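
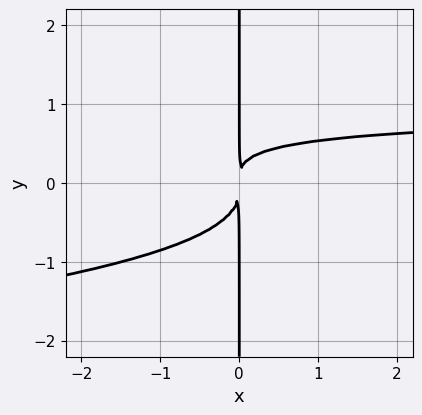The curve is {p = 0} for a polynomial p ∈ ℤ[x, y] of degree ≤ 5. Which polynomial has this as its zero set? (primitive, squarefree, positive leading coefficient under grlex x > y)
3*x*y^3 + x^2*y - x^2

1. deg p = 4. The shape is more complex than any degree-3 curve.
2. Reading off the gridlines: the visible y-axis segment lies entirely on the curve.
3. Fitting integer coefficients to these (and the overall shape) gives p.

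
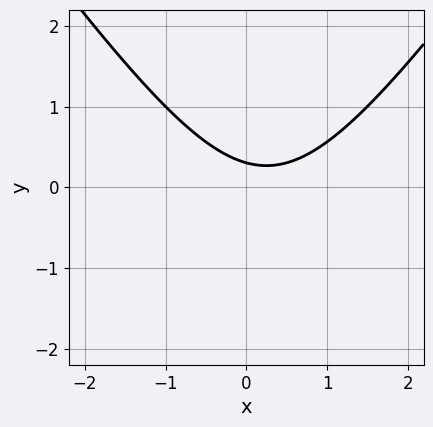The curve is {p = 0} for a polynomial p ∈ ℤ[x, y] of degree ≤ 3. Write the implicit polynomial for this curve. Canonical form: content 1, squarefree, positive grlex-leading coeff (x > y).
1. The degree is 2 — a generic line meets the curve in up to 2 points.
2. From the visible intercepts: it misses every integer gridline on the x-axis.
3. Solving for integer coefficients yields p as stated.

2*x^2 - y^2 - x - 3*y + 1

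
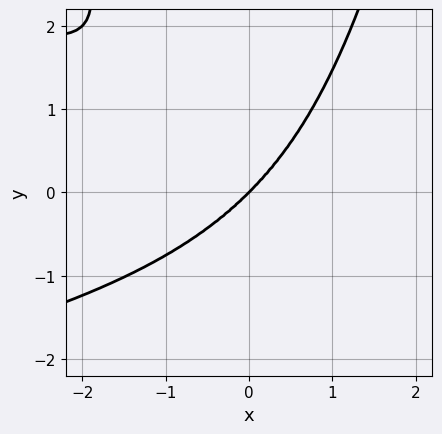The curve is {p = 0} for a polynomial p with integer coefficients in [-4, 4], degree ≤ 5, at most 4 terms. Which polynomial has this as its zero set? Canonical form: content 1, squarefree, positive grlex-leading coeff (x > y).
1. The degree is 4 — a generic line meets the curve in up to 4 points.
2. Reading off the gridlines: it crosses the x-axis at the gridline x = 0; it meets the y-axis at y = 0 (among the integer gridlines).
3. Fitting integer coefficients to these (and the overall shape) gives p.

x^2*y^2 + x^3 - y^3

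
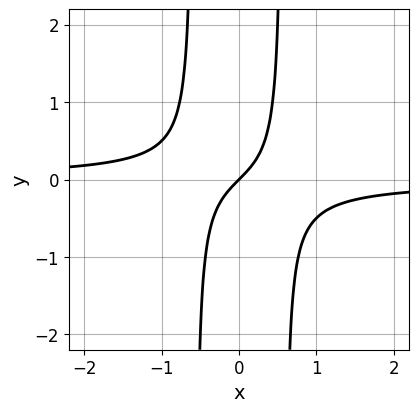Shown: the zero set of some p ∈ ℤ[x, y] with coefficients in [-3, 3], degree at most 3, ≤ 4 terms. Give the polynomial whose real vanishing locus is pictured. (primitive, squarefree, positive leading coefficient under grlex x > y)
The degree is 3 — a generic line meets the curve in up to 3 points.
From the visible intercepts: one y-axis crossing is at y = 0; it crosses the x-axis at the gridline x = 0.
Solving for integer coefficients yields p as stated.

3*x^2*y + x - y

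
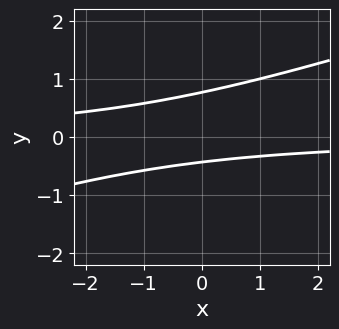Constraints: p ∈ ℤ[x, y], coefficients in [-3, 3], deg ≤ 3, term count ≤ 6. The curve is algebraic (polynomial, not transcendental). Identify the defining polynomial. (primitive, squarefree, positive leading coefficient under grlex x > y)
x*y - 3*y^2 + y + 1

Degree: the shape is more complex than any degree-1 curve, so deg p = 2.
Against the integer gridlines: no x-intercept at any integer in the box.
Putting this together gives p.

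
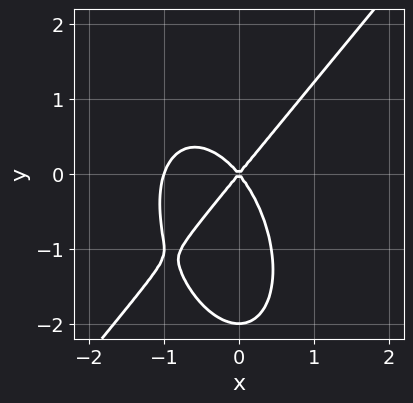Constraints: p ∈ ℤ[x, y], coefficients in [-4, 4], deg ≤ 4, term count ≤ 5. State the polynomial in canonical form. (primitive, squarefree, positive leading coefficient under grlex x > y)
First, deg p = 3. A generic line meets the curve in up to 3 points.
Next, against the integer gridlines: the x-axis gridline crossings are at x ∈ {-1, 0}; the y-axis gridline crossings are at y ∈ {-2, 0}.
Finally, matching integer coefficients to the picture gives p.

3*x^3 - x^2*y - y^3 + 3*x^2 - 2*y^2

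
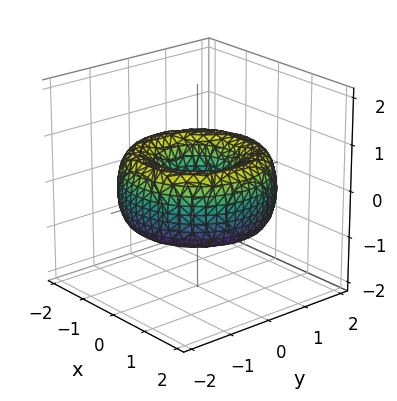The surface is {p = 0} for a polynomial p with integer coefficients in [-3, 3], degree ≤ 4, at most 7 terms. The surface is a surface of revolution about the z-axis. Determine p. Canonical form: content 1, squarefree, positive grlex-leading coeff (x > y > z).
x^4 + 2*x^2*y^2 + y^4 - 3*x^2 - 3*y^2 + 2*z^2 + 1

First, deg p = 4. No degree-3 surface has this shape.
Next, by symmetry, every cross-section ⟂ z is a circle, so x, y appear only via x² + y².
Then, from the visible intercepts: a circular section at z = 0 has radius between 0 and 1; it misses every integer gridline on the z-axis.
Finally, solving for integer coefficients yields p as stated.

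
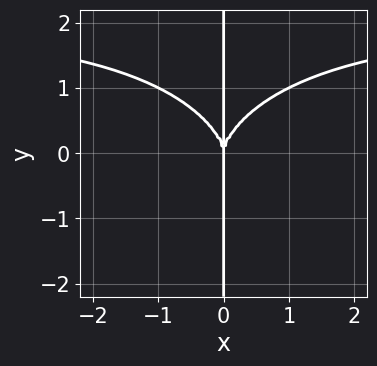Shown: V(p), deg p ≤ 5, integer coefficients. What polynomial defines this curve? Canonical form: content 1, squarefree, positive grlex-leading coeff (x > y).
(a) The degree is 4 — the shape is more complex than any degree-3 curve.
(b) From the visible intercepts: it meets the x-axis at x = 0 (among the integer gridlines); the visible y-axis segment lies entirely on the curve.
(c) Matching integer coefficients to the picture gives p.

x^3*y + x*y^3 - 2*x^3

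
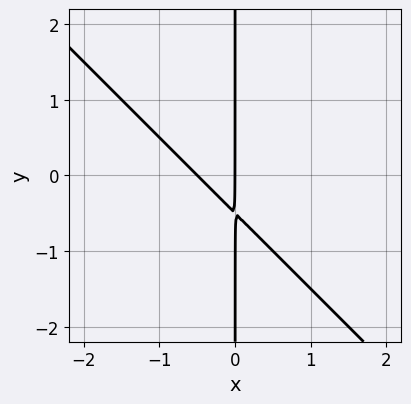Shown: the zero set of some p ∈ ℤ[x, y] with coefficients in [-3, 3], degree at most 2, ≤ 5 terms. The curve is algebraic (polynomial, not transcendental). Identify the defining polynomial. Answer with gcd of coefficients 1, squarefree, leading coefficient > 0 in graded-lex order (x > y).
2*x^2 + 2*x*y + x

deg p = 2.
From the visible intercepts: the visible y-axis segment lies entirely on the curve; one x-axis crossing is at x = 0.
Matching integer coefficients to the picture gives p.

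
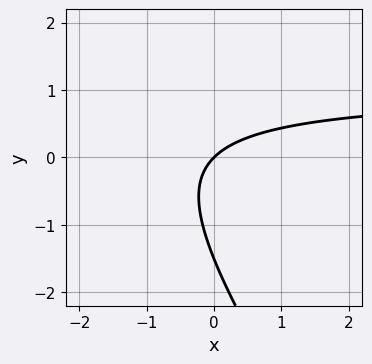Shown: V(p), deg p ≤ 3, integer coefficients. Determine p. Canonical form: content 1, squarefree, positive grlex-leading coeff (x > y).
3*x*y + 2*y^2 - 3*x + 3*y

First, deg p = 2. A generic line meets the curve in up to 2 points.
Next, from the visible intercepts: it meets the y-axis at y = 0 (among the integer gridlines); it crosses the x-axis at the gridline x = 0.
Finally, solving for integer coefficients yields p as stated.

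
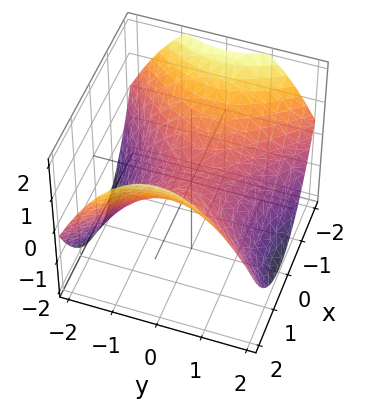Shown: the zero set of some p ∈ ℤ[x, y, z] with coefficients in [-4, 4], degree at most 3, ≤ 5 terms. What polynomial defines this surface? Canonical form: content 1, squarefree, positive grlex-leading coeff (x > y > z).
First, the degree is 2 — a saddle surface; a quadric.
Then, symmetries: it's symmetric under x → −x, forcing even powers of x; mirror symmetry y ↦ −y ⇒ only even powers of y.
Then, from the visible intercepts: it crosses the x-axis at the gridline x = 0; it meets the y-axis at y = 0 (among the integer gridlines); it meets the z-axis at z = 0 (among the integer gridlines).
Finally, together with the visible shape, these determine p as stated.

x^2 - y^2 - 2*z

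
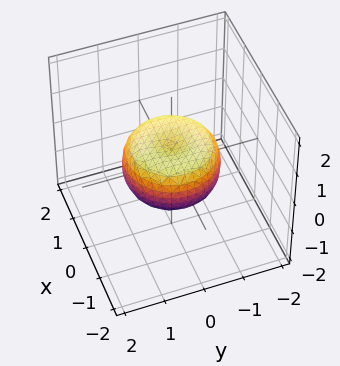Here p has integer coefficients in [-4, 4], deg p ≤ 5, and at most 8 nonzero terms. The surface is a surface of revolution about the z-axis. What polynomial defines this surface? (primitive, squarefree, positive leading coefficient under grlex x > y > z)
1. deg p = 4.
2. Symmetries: rotational symmetry about the z-axis ⇒ p depends on x, y only through x² + y².
3. Against the integer gridlines: a circular section at z = 0 has radius between 1 and 2.
4. Together with the visible shape, these determine p as stated.

2*x^4 + 4*x^2*y^2 + 2*y^4 - 2*x^2 - 2*y^2 + 3*z^2 - 1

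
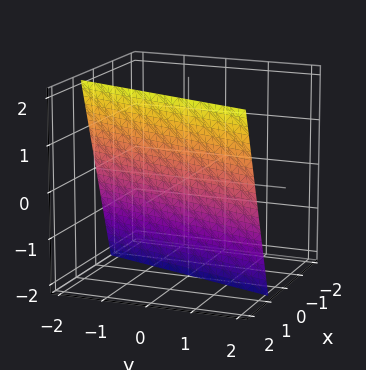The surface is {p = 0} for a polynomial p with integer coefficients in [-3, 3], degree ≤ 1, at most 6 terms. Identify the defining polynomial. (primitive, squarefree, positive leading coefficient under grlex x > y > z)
3*x - y - z - 2

deg p = 1. Every cross-section is a straight line — this is a plane.
Against the integer gridlines: it meets the y-axis at y = -2 (among the integer gridlines); it meets the z-axis at z = -2 (among the integer gridlines).
Together with the visible shape, these determine p as stated.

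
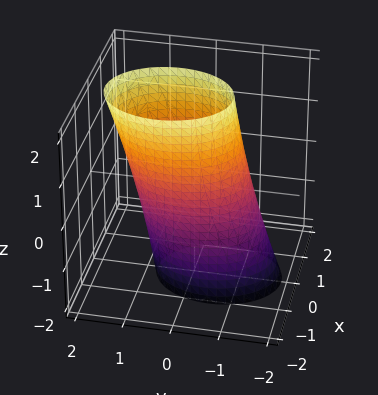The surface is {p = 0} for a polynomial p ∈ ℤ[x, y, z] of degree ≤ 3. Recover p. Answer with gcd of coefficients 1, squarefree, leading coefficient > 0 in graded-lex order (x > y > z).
(a) Degree: a generic line meets the surface in up to 2 points, so deg p = 2.
(b) Reading off the gridlines: the x-axis gridline crossings are at x ∈ {-1, 1}; the surface avoids every integer z-axis point in the box.
(c) The integer polynomial consistent with all of this is the stated p.

3*x^2 + 2*y^2 - y*z - 3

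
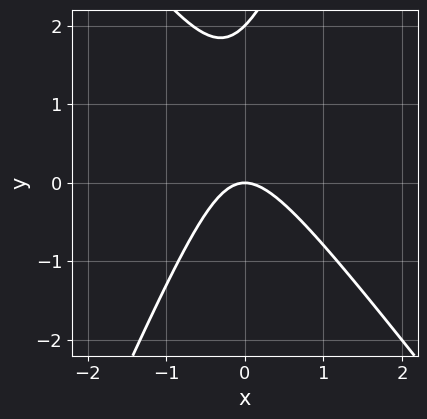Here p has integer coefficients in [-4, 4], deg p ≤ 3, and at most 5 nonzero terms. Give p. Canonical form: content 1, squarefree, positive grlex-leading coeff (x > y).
1. Degree: no degree-1 curve has this shape, so deg p = 2.
2. Against the integer gridlines: among the integer gridlines, it crosses the y-axis at y ∈ {0, 2}; one x-axis crossing is at x = 0.
3. Solving for integer coefficients yields p as stated.

3*x^2 + x*y - y^2 + 2*y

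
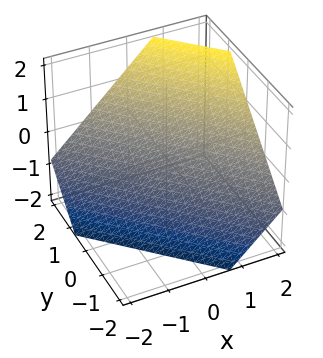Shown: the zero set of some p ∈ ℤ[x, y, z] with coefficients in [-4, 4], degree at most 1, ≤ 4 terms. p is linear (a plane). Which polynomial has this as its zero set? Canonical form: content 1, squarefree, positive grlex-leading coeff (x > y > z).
3*x + 3*y - 3*z - 2

(a) Degree: every cross-section is a straight line — this is a plane, so deg p = 1.
(b) Solving for integer coefficients yields p as stated.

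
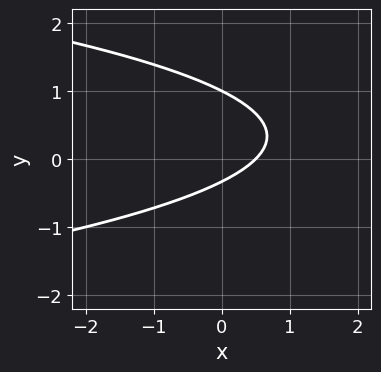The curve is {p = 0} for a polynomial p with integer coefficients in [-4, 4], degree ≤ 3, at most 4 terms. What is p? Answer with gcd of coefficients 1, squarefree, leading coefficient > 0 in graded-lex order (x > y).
Degree: a generic line meets the curve in up to 2 points, so deg p = 2.
Checking where it meets the axes: it crosses the y-axis at the gridline y = 1.
Putting this together gives p.

3*y^2 + 2*x - 2*y - 1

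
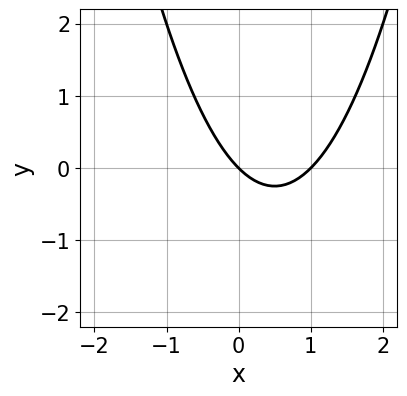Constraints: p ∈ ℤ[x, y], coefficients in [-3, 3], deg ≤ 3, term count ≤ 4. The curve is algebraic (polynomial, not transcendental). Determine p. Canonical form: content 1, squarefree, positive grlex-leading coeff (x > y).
x^2 - x - y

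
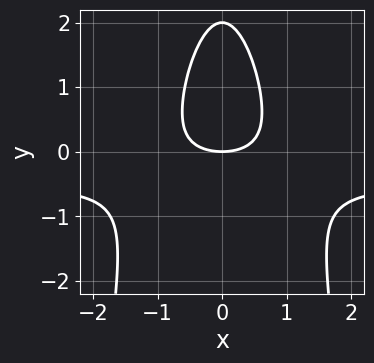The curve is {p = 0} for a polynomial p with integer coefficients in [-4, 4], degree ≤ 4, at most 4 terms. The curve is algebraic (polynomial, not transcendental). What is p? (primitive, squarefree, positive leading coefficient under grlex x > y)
2*x^2*y + x^2 + y^2 - 2*y

1. Degree: a generic line meets the curve in up to 3 points, so deg p = 3.
2. Symmetries: the x ↦ −x reflection is a symmetry, so x appears only in even powers.
3. From the axis intercepts and sections: one x-axis crossing is at x = 0; among the integer gridlines, it crosses the y-axis at y ∈ {0, 2}.
4. Together with the visible shape, these determine p as stated.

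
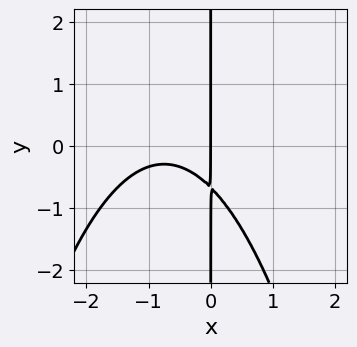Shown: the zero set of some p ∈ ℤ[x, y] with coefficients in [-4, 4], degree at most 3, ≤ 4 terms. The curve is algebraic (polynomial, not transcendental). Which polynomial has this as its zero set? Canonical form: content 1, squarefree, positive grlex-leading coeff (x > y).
1. deg p = 3.
2. Observable constraints: it meets the x-axis at x = 0 (among the integer gridlines); the visible y-axis segment lies entirely on the curve.
3. Fitting integer coefficients to these (and the overall shape) gives p.

2*x^3 + 3*x^2 + 3*x*y + 2*x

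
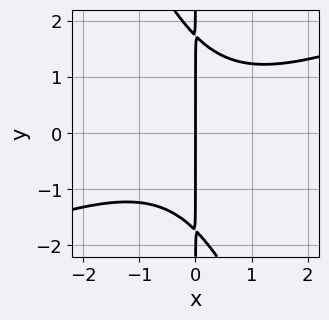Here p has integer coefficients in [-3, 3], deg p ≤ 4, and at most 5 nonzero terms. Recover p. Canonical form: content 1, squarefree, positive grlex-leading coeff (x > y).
1. Degree: a generic line meets the curve in up to 3 points, so deg p = 3.
2. From the axis intercepts and sections: the visible y-axis segment lies entirely on the curve; it meets the x-axis at x = 0 (among the integer gridlines).
3. Matching integer coefficients to the picture gives p.

x^3 - 2*x^2*y - x*y^2 + 3*x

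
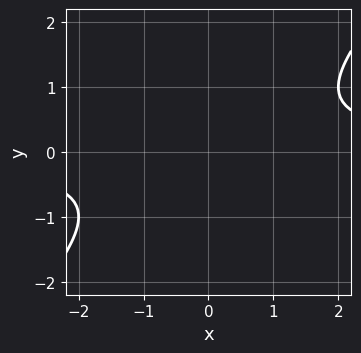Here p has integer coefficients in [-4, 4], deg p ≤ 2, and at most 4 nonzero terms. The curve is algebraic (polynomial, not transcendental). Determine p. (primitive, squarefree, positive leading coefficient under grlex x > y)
Degree: the shape is more complex than any degree-1 curve, so deg p = 2.
Reading off the gridlines: it misses every integer gridline on the y-axis; it misses every integer gridline on the x-axis.
These observations pin down the coefficients.

x*y - y^2 - 1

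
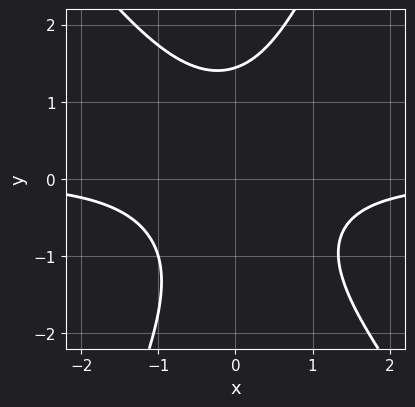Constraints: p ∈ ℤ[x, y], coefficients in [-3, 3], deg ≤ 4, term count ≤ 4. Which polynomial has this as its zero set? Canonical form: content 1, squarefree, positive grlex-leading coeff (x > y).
1. The degree is 3 — a generic line meets the curve in up to 3 points.
2. From the visible intercepts: no x-intercept at any integer in the box.
3. Matching integer coefficients to the picture gives p.

3*x^2*y + x*y^2 - y^3 + 3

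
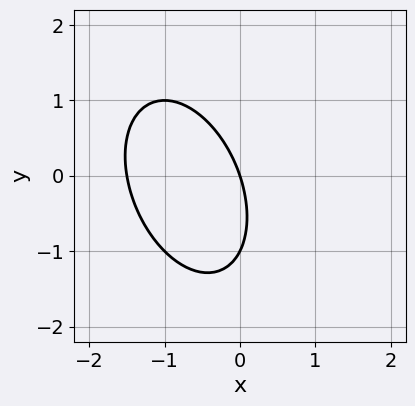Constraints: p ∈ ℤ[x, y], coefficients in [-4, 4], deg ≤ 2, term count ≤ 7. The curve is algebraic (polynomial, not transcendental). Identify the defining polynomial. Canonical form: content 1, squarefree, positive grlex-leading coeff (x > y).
2*x^2 + x*y + y^2 + 3*x + y

1. Degree: no degree-1 curve has this shape, so deg p = 2.
2. From the visible intercepts: it crosses the x-axis at the gridline x = 0; among the integer gridlines, it crosses the y-axis at y ∈ {-1, 0}.
3. Assembling these constraints gives the stated polynomial.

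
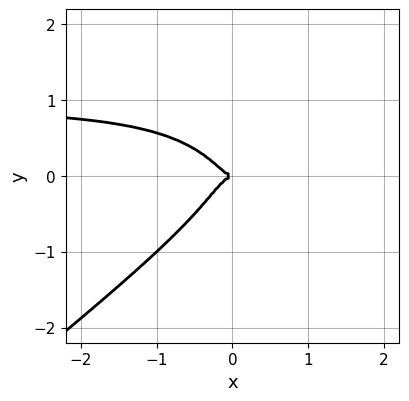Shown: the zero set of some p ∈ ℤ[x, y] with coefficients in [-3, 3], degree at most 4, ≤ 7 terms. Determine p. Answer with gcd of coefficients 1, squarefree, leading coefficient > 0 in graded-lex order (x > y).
1. Degree: the shape is more complex than any degree-3 curve, so deg p = 4.
2. From the visible intercepts: it crosses the y-axis at the gridline y = 0; one x-axis crossing is at x = 0.
3. Matching integer coefficients to the picture gives p.

3*x^3*y - 2*x^2*y^2 - 3*y^4 - 3*x^3 - y^2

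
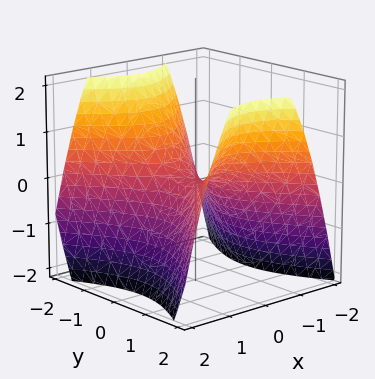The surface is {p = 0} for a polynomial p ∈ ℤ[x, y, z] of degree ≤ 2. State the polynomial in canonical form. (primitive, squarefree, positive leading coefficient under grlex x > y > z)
3*x^2 - 2*y^2 + 3*z

(a) Degree: a hyperbolic paraboloid; a quadric, so deg p = 2.
(b) Symmetries: mirror symmetry y ↦ −y ⇒ only even powers of y; mirror symmetry x ↦ −x ⇒ only even powers of x.
(c) Checking where it meets the axes: one y-axis crossing is at y = 0; it crosses the z-axis at the gridline z = 0; it crosses the x-axis at the gridline x = 0.
(d) Together with the visible shape, these determine p as stated.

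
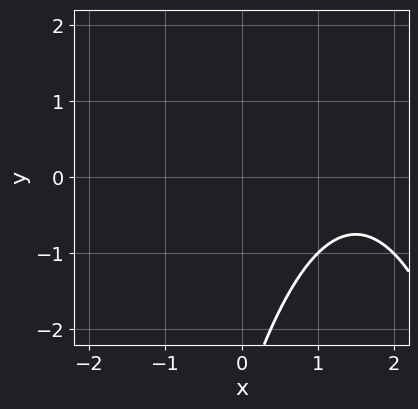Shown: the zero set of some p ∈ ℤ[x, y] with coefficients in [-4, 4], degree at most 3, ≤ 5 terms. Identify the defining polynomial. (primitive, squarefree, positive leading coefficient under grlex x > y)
x^2 - 3*x + y + 3

First, deg p = 2. No degree-1 curve has this shape.
Then, reading off the gridlines: the curve avoids every integer x-axis point in the box; the curve avoids every integer y-axis point in the box.
Finally, solving for integer coefficients yields p as stated.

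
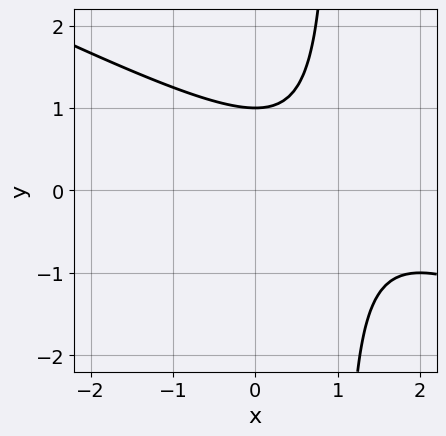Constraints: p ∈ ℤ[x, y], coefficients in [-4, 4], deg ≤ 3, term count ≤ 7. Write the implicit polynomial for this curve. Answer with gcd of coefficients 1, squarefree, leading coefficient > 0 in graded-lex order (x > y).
First, the degree is 2 — no degree-1 curve has this shape.
Next, checking where it meets the axes: it meets the y-axis at y = 1 (among the integer gridlines); the curve avoids every integer x-axis point in the box.
Finally, together with the visible shape, these determine p as stated.

x^2 + 2*x*y - 2*x - 2*y + 2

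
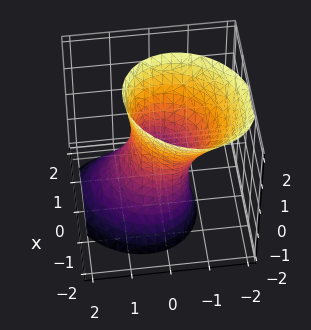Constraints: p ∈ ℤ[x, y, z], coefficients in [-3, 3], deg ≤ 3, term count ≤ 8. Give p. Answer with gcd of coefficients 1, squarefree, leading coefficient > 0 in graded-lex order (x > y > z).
3*x^2 - x*y + 3*y^2 + 2*y*z - z^2 - 2

(a) The degree is 2 — the shape is more complex than any degree-1 surface.
(b) Observable constraints: it misses every integer gridline on the z-axis.
(c) The integer polynomial consistent with all of this is the stated p.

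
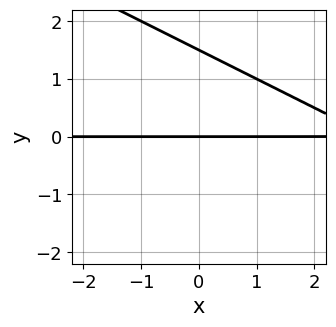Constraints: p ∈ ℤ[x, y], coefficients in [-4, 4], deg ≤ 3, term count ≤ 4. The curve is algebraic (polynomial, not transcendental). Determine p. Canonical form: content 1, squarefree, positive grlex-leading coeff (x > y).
x*y + 2*y^2 - 3*y

(a) The degree is 2 — the shape is more complex than any degree-1 curve.
(b) From the axis intercepts and sections: every point of the x-axis in the box is on the curve; one y-axis crossing is at y = 0.
(c) Together with the visible shape, these determine p as stated.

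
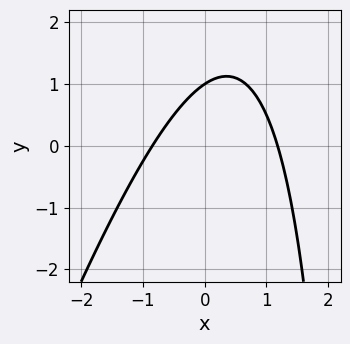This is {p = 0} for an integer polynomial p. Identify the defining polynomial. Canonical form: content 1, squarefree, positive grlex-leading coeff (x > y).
3*x^2 - x*y - x + 3*y - 3

First, deg p = 2.
Next, reading off the gridlines: it crosses the y-axis at the gridline y = 1.
Finally, fitting integer coefficients to these (and the overall shape) gives p.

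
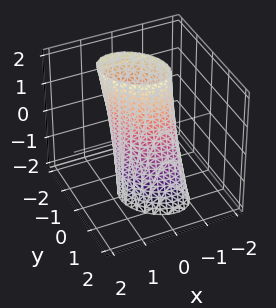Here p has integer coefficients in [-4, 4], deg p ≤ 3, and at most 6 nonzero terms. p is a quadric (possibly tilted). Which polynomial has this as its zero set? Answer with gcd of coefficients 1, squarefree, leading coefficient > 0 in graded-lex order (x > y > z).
3*x^2 + 2*x*y + 3*y^2 + y*z - 2

(a) deg p = 2. No degree-1 surface has this shape.
(b) Observable constraints: the surface avoids every integer z-axis point in the box.
(c) Assembling these constraints gives the stated polynomial.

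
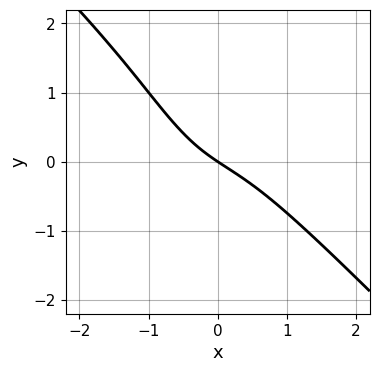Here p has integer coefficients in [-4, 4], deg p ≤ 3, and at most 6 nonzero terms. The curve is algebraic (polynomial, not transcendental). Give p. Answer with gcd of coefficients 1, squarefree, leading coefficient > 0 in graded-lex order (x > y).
3*x^3 + 3*x^2*y - y^2 + 2*x + 3*y

1. The degree is 3 — no degree-2 curve has this shape.
2. From the visible intercepts: one y-axis crossing is at y = 0; it crosses the x-axis at the gridline x = 0.
3. Assembling these constraints gives the stated polynomial.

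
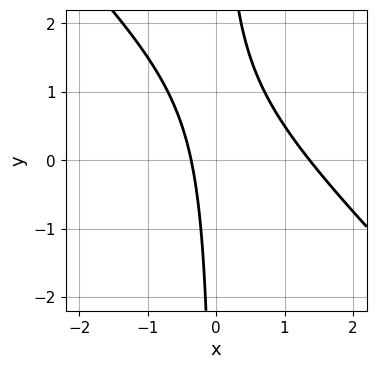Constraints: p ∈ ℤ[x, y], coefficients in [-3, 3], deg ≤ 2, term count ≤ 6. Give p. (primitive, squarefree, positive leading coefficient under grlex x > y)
(a) deg p = 2. A generic line meets the curve in up to 2 points.
(b) From the axis intercepts and sections: it misses every integer gridline on the y-axis.
(c) These observations pin down the coefficients.

2*x^2 + 2*x*y - 2*x - 1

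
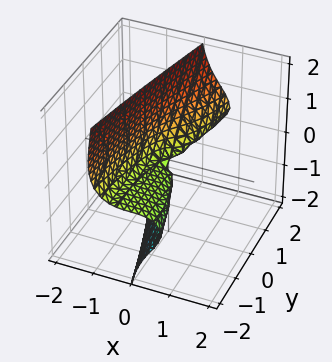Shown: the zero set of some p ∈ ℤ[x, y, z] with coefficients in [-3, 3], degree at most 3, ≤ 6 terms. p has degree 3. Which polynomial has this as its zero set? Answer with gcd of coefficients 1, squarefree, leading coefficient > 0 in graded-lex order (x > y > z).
First, degree: no degree-2 surface has this shape, so deg p = 3.
Then, from the axis intercepts and sections: it crosses the z-axis at the gridline z = 0; it crosses the x-axis at the gridline x = 0.
Finally, assembling these constraints gives the stated polynomial.

x^3 + 2*x*z^2 - y*z + z^2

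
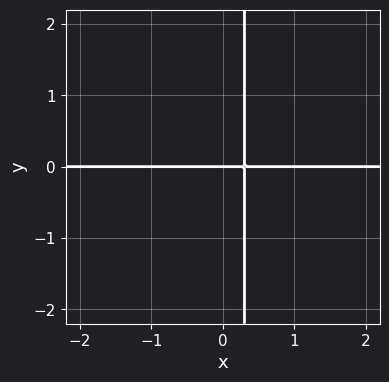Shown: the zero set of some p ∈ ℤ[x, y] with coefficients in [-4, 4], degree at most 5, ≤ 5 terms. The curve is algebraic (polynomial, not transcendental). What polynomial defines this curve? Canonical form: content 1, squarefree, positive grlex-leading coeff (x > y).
3*x^3*y + 3*x*y - y

1. deg p = 4.
2. From the axis intercepts and sections: the visible x-axis segment lies entirely on the curve; it meets the y-axis at y = 0 (among the integer gridlines).
3. The integer polynomial consistent with all of this is the stated p.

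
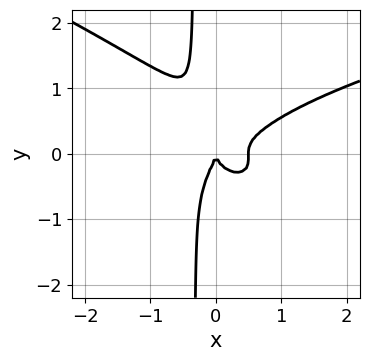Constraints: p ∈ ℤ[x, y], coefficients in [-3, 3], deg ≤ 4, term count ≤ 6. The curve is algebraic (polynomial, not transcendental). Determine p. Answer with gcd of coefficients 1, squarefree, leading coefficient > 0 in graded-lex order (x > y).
Degree: the shape is more complex than any degree-3 curve, so deg p = 4.
Checking where it meets the axes: it meets the y-axis at y = 0 (among the integer gridlines); one x-axis crossing is at x = 0.
Assembling these constraints gives the stated polynomial.

x^2*y^2 + 3*x*y^3 - 2*x^3 + y^3 + x^2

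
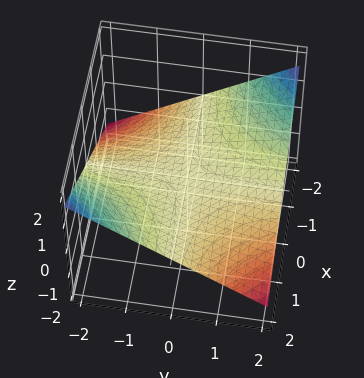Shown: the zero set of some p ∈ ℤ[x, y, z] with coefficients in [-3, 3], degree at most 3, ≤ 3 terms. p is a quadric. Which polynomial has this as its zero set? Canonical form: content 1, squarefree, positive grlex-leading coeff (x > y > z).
First, deg p = 2. A hyperbolic paraboloid; a quadric.
Then, from the axis intercepts and sections: one z-axis crossing is at z = 0; every point of the x-axis in the box is on the surface; the visible y-axis segment lies entirely on the surface.
Finally, solving for integer coefficients yields p as stated.

x*y + 3*z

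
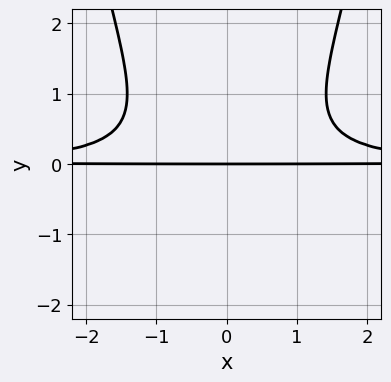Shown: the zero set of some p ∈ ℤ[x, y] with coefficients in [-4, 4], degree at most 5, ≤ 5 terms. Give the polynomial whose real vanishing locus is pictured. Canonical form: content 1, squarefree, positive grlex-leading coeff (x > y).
x^2*y^2 - y^3 - y

Degree: a generic line meets the curve in up to 4 points, so deg p = 4.
Symmetries: it's symmetric under x → −x, forcing even powers of x.
Reading off the gridlines: it meets the y-axis at y = 0 (among the integer gridlines); the visible x-axis segment lies entirely on the curve.
These observations pin down the coefficients.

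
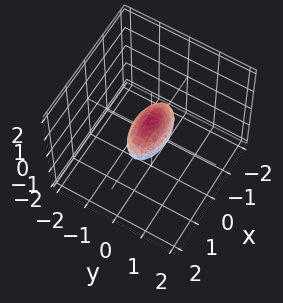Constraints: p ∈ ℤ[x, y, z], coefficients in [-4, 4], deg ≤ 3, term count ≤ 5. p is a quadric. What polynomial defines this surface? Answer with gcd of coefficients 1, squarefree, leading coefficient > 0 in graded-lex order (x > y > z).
(a) The degree is 2 — bounded and convex; a quadric.
(b) Symmetries: the x ↦ −x reflection is a symmetry, so x appears only in even powers; the y ↦ −y reflection is a symmetry, so y appears only in even powers; the z ↦ −z reflection is a symmetry, so z appears only in even powers.
(c) Checking where it meets the axes: among the integer gridlines, it crosses the x-axis at x ∈ {-1, 1}.
(d) Putting this together gives p.

x^2 + 3*y^2 + 2*z^2 - 1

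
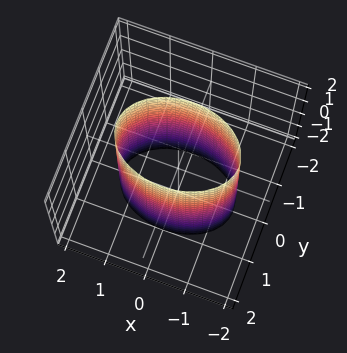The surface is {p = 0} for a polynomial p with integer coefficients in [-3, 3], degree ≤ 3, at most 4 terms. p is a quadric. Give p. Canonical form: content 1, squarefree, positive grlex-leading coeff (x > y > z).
x^2 + 2*y^2 - 2

First, deg p = 2. A cylinder; a quadric.
Then, symmetries: the z ↦ −z reflection is a symmetry, so z appears only in even powers; mirror symmetry y ↦ −y ⇒ only even powers of y; the x ↦ −x reflection is a symmetry, so x appears only in even powers.
Next, reading off the gridlines: among the integer gridlines, it crosses the y-axis at y ∈ {-1, 1}; it misses every integer gridline on the z-axis.
Finally, assembling these constraints gives the stated polynomial.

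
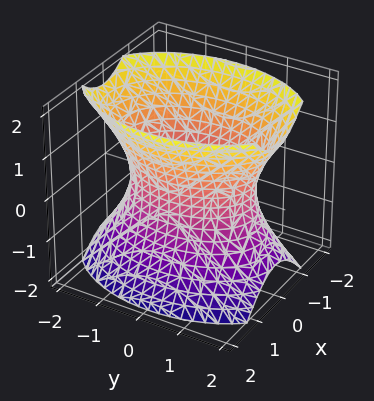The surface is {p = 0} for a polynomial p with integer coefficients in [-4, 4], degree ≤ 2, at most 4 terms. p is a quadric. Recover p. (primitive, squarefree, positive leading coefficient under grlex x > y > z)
1. deg p = 2.
2. Symmetries: mirror symmetry x ↦ −x ⇒ only even powers of x; the z ↦ −z reflection is a symmetry, so z appears only in even powers; mirror symmetry y ↦ −y ⇒ only even powers of y.
3. From the axis intercepts and sections: the x-axis gridline crossings are at x ∈ {-1, 1}; no z-intercept at any integer in the box.
4. Together with the visible shape, these determine p as stated.

2*x^2 + y^2 - z^2 - 2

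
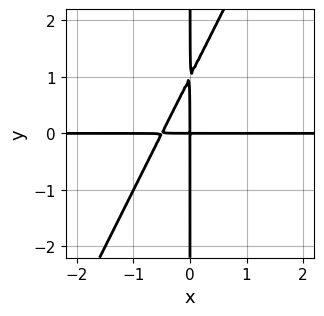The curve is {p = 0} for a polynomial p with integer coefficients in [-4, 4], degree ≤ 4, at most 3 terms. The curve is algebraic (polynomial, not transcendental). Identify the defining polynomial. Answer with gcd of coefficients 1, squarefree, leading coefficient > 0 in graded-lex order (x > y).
First, the degree is 3 — a generic line meets the curve in up to 3 points.
Next, against the integer gridlines: the visible x-axis segment lies entirely on the curve; every point of the y-axis in the box is on the curve.
Finally, the integer polynomial consistent with all of this is the stated p.

2*x^2*y - x*y^2 + x*y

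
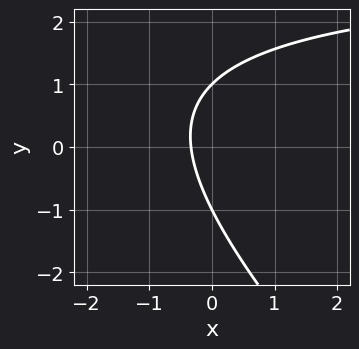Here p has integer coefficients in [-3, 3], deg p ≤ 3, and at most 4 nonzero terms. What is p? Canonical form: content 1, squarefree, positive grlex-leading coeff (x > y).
(a) Degree: the shape is more complex than any degree-1 curve, so deg p = 2.
(b) Against the integer gridlines: among the integer gridlines, it crosses the y-axis at y ∈ {-1, 1}.
(c) The integer polynomial consistent with all of this is the stated p.

x*y + y^2 - 3*x - 1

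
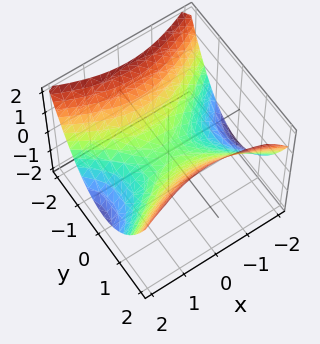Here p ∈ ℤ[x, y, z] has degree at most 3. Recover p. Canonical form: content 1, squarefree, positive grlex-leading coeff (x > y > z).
x^2 - 2*y^2 + 3*z

deg p = 2.
Symmetries: it's symmetric under y → −y, forcing even powers of y; it's symmetric under x → −x, forcing even powers of x.
Checking where it meets the axes: it crosses the x-axis at the gridline x = 0; one z-axis crossing is at z = 0; it crosses the y-axis at the gridline y = 0.
Together with the visible shape, these determine p as stated.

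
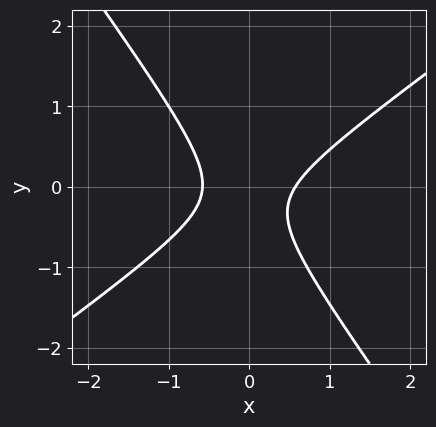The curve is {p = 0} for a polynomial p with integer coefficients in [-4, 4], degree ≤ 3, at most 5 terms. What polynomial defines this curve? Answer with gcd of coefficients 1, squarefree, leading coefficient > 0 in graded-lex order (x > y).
First, degree: no degree-1 curve has this shape, so deg p = 2.
Then, against the integer gridlines: no y-intercept at any integer in the box.
Finally, assembling these constraints gives the stated polynomial.

3*x^2 - 2*x*y - 3*y^2 - y - 1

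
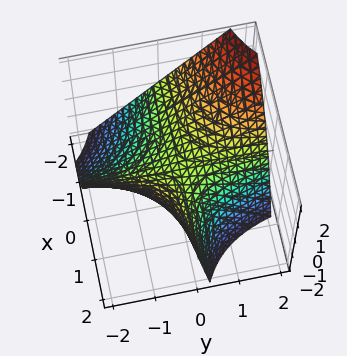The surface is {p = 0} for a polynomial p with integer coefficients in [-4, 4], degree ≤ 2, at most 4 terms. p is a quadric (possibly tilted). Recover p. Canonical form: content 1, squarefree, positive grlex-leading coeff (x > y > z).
3*x*y - x*z + 3*z

(a) Degree: the shape is more complex than any degree-1 surface, so deg p = 2.
(b) Observable constraints: it meets the z-axis at z = 0 (among the integer gridlines); every point of the y-axis in the box is on the surface; every point of the x-axis in the box is on the surface.
(c) Matching integer coefficients to the picture gives p.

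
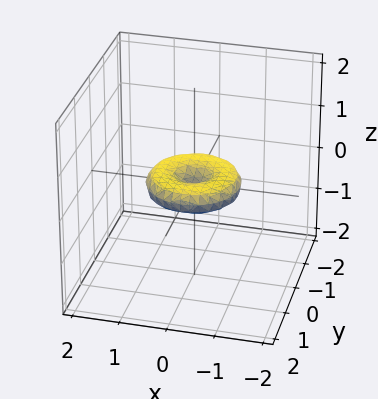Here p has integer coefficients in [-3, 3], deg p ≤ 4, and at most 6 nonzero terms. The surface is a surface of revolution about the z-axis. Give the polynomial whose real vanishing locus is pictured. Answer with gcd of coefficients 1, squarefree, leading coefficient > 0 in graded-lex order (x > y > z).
deg p = 4. A generic line meets the surface in up to 4 points.
Symmetry: the z-axis is an axis of rotation, so x and y enter only as x² + y².
From the axis intercepts and sections: among the integer gridlines, it crosses the y-axis at y ∈ {-1, 0, 1}; among the integer gridlines, it crosses the x-axis at x ∈ {-1, 0, 1}.
Assembling these constraints gives the stated polynomial.

x^4 + 2*x^2*y^2 + y^4 - x^2 - y^2 + 3*z^2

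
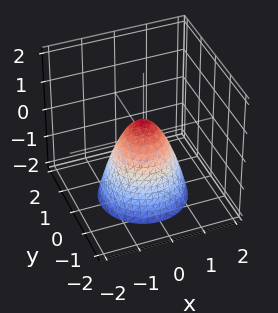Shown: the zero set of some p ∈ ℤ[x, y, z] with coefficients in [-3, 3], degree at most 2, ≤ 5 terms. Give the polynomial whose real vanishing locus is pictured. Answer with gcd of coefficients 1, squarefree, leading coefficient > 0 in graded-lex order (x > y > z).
deg p = 2. A generic line meets the surface in up to 2 points.
Symmetries: every cross-section ⟂ z is a circle, so x, y appear only via x² + y².
Checking where it meets the axes: a circular section at z = -2 has radius between 1 and 2.
Fitting integer coefficients to these (and the overall shape) gives p.

3*x^2 + 3*y^2 + 2*z - 1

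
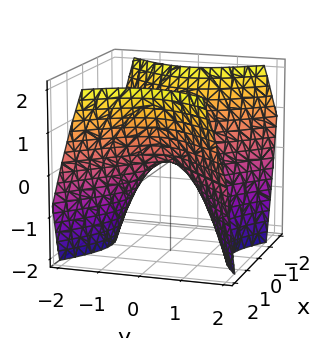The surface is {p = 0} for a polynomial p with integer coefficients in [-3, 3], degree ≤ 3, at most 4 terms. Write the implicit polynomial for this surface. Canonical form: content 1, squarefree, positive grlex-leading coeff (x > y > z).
1. deg p = 2. A hyperbolic paraboloid; a quadric.
2. Symmetries: mirror symmetry x ↦ −x ⇒ only even powers of x; it's symmetric under y → −y, forcing even powers of y.
3. Checking where it meets the axes: it crosses the y-axis at the gridline y = 0; it meets the z-axis at z = 0 (among the integer gridlines).
4. Together with the visible shape, these determine p as stated.

x^2 - y^2 - z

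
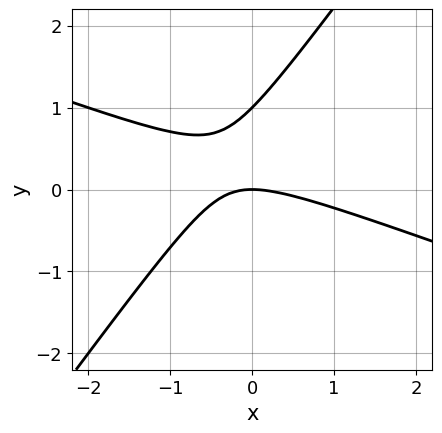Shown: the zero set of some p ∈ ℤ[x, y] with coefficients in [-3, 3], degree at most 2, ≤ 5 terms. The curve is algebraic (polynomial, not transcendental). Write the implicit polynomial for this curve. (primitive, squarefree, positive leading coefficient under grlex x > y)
x^2 + 2*x*y - 2*y^2 + 2*y

deg p = 2. The shape is more complex than any degree-1 curve.
From the visible intercepts: one x-axis crossing is at x = 0; the y-axis gridline crossings are at y ∈ {0, 1}.
Assembling these constraints gives the stated polynomial.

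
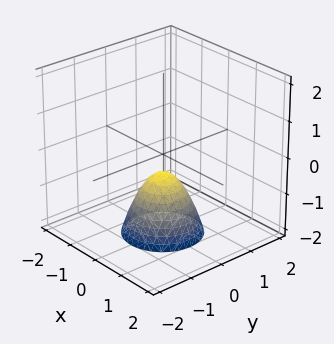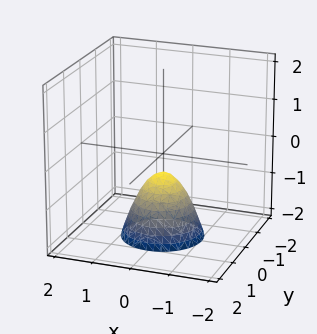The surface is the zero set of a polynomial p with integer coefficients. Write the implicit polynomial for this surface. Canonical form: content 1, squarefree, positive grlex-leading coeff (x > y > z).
3*x^2 + 3*y^2 + 2*z + 1

Degree: no degree-1 surface has this shape, so deg p = 2.
Symmetry: every cross-section ⟂ z is a circle, so x, y appear only via x² + y².
Against the integer gridlines: it misses every integer gridline on the y-axis; the surface avoids every integer x-axis point in the box; a circular section at z = -2 has radius exactly 1.
Matching integer coefficients to the picture gives p.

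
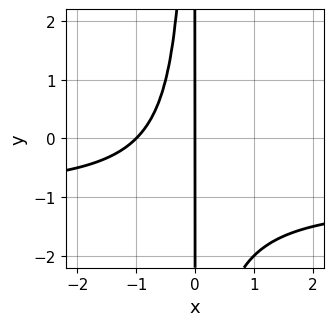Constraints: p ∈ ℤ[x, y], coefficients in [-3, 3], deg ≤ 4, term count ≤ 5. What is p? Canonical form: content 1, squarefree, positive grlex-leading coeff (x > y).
deg p = 3.
From the axis intercepts and sections: every point of the y-axis in the box is on the curve; among the integer gridlines, it crosses the x-axis at x ∈ {-1, 0}.
Putting this together gives p.

x^2*y + x^2 + x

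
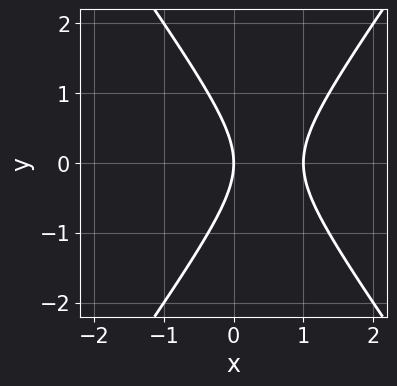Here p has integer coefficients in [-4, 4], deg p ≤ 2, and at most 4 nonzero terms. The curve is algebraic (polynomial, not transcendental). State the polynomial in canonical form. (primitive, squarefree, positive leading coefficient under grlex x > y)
2*x^2 - y^2 - 2*x

(a) deg p = 2. The shape is more complex than any degree-1 curve.
(b) Symmetries: mirror symmetry y ↦ −y ⇒ only even powers of y.
(c) From the axis intercepts and sections: one y-axis crossing is at y = 0; among the integer gridlines, it crosses the x-axis at x ∈ {0, 1}.
(d) Assembling these constraints gives the stated polynomial.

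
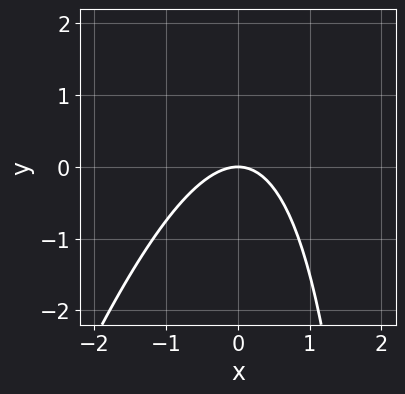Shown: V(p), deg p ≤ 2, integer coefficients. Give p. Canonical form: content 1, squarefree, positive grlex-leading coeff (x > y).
3*x^2 - x*y + 3*y

First, the degree is 2 — no degree-1 curve has this shape.
Next, from the visible intercepts: it meets the x-axis at x = 0 (among the integer gridlines); one y-axis crossing is at y = 0.
Finally, together with the visible shape, these determine p as stated.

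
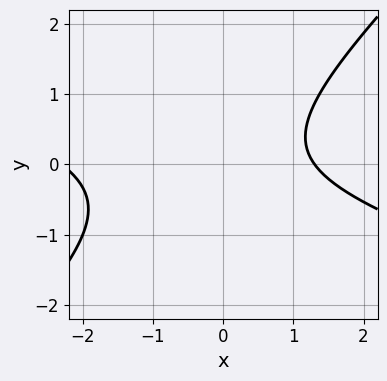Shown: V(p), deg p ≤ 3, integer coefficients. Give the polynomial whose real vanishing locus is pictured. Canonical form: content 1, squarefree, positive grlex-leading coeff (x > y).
First, degree: a generic line meets the curve in up to 2 points, so deg p = 2.
Next, from the visible intercepts: it misses every integer gridline on the y-axis.
Finally, these observations pin down the coefficients.

x^2 + 2*x*y - 3*y^2 + x - 3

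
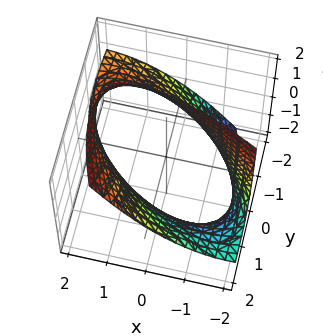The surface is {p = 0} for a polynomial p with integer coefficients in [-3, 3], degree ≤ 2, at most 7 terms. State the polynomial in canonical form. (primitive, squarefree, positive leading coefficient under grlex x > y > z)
Degree: a generic line meets the surface in up to 2 points, so deg p = 2.
Reading off the gridlines: it misses every integer gridline on the z-axis.
These observations pin down the coefficients.

x^2 + 2*x*y + y^2 - 2*y*z - 3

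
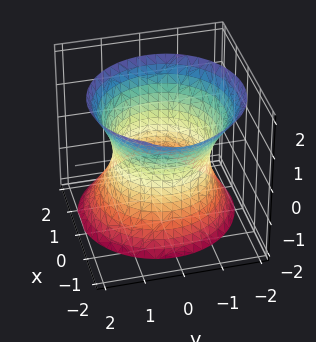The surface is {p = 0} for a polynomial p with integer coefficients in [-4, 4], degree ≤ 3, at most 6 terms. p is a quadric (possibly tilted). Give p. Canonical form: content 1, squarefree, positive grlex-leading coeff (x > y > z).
2*x^2 + x*z + 2*y^2 - z^2 - 3

Degree: a generic line meets the surface in up to 2 points, so deg p = 2.
From the visible intercepts: it misses every integer gridline on the z-axis.
Solving for integer coefficients yields p as stated.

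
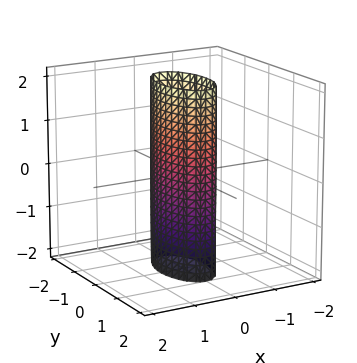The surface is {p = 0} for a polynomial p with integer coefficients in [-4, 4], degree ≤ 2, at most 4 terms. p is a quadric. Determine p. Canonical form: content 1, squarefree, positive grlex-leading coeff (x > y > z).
(a) deg p = 2. Constant cross-section along one axis; a quadric.
(b) Symmetries: it's symmetric under x → −x, forcing even powers of x; the y ↦ −y reflection is a symmetry, so y appears only in even powers; the z ↦ −z reflection is a symmetry, so z appears only in even powers.
(c) Reading off the gridlines: it misses every integer gridline on the z-axis; the y-axis gridline crossings are at y ∈ {-1, 1}.
(d) Fitting integer coefficients to these (and the overall shape) gives p.

3*x^2 + y^2 - 1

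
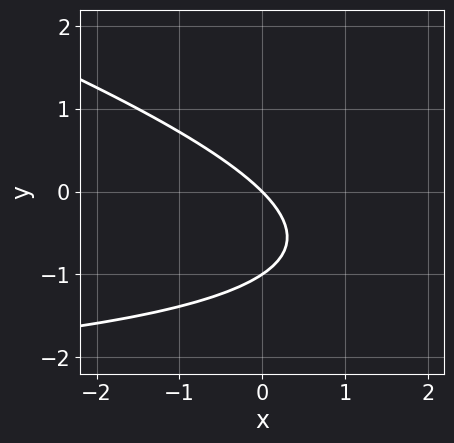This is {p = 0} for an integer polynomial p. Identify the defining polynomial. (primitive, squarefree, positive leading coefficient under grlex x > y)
x*y + 3*y^2 + 3*x + 3*y

1. Degree: the shape is more complex than any degree-1 curve, so deg p = 2.
2. Against the integer gridlines: the y-axis gridline crossings are at y ∈ {-1, 0}; it meets the x-axis at x = 0 (among the integer gridlines).
3. Matching integer coefficients to the picture gives p.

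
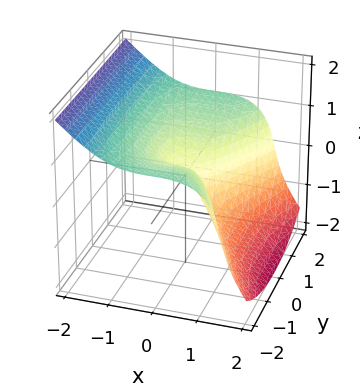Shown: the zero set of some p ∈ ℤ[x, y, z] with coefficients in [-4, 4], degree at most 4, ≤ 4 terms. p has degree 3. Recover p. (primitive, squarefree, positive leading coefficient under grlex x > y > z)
3*x^3 + y^2*z + 3*z^3 - 2*y^2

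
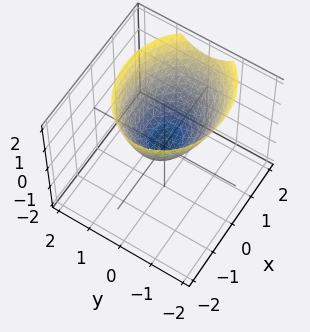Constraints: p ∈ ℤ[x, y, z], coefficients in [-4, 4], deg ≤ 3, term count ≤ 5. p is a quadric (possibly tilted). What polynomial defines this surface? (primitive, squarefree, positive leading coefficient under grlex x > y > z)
2*x^2 - x*z + 3*y^2 - 3*z

First, degree: a generic line meets the surface in up to 2 points, so deg p = 2.
Then, from the visible intercepts: it crosses the x-axis at the gridline x = 0; it crosses the z-axis at the gridline z = 0; it crosses the y-axis at the gridline y = 0.
Finally, fitting integer coefficients to these (and the overall shape) gives p.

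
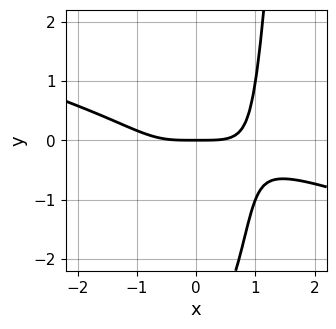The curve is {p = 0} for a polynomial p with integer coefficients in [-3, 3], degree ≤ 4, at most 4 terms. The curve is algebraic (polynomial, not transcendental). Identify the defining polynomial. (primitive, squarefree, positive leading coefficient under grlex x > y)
First, the degree is 4 — a generic line meets the curve in up to 4 points.
Then, from the axis intercepts and sections: it meets the y-axis at y = 0 (among the integer gridlines); it crosses the x-axis at the gridline x = 0.
Finally, these observations pin down the coefficients.

x^4 + 3*x^3*y - y^2 - 3*y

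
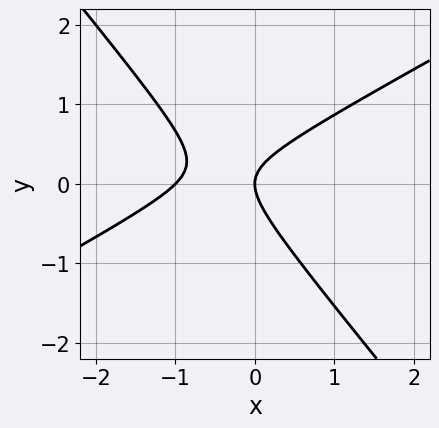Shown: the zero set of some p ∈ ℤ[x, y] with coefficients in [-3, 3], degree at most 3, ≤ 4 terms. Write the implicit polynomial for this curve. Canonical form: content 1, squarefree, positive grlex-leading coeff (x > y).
2*x^2 - 2*x*y - 3*y^2 + 2*x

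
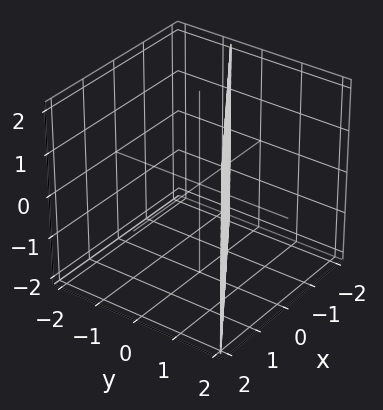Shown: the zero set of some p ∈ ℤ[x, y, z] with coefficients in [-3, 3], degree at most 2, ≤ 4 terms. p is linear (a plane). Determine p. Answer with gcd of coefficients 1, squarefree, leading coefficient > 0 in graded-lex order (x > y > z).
2*x - 3*y + 2

(a) deg p = 1. Every cross-section is a straight line — this is a plane.
(b) Reading off the gridlines: the surface avoids every integer z-axis point in the box; it meets the x-axis at x = -1 (among the integer gridlines).
(c) Assembling these constraints gives the stated polynomial.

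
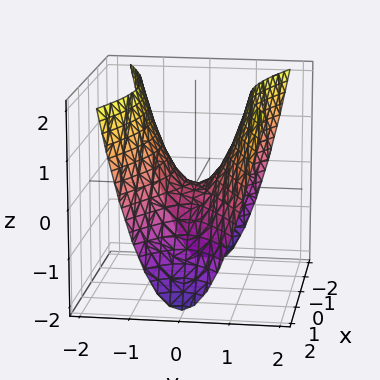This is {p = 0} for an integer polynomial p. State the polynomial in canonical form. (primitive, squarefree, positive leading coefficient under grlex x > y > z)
1. deg p = 2. A hyperbolic paraboloid; a quadric.
2. Symmetries: it's symmetric under x → −x, forcing even powers of x; it's symmetric under y → −y, forcing even powers of y.
3. From the visible intercepts: it meets the y-axis at y = 0 (among the integer gridlines); it crosses the x-axis at the gridline x = 0; it meets the z-axis at z = 0 (among the integer gridlines).
4. The integer polynomial consistent with all of this is the stated p.

x^2 - 3*y^2 + 2*z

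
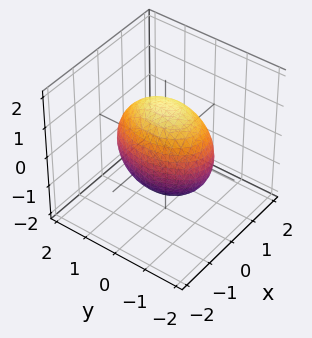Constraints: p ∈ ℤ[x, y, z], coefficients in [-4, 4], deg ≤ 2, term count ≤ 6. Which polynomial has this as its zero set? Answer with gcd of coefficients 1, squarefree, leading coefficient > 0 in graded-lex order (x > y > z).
2*x^2 + y^2 + z^2 - 2

Degree: a closed, bounded, convex surface; a quadric, so deg p = 2.
Symmetries: it's symmetric under z → −z, forcing even powers of z; it's symmetric under x → −x, forcing even powers of x; it's symmetric under y → −y, forcing even powers of y.
From the visible intercepts: among the integer gridlines, it crosses the x-axis at x ∈ {-1, 1}.
Putting this together gives p.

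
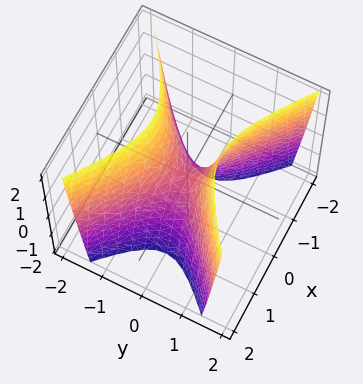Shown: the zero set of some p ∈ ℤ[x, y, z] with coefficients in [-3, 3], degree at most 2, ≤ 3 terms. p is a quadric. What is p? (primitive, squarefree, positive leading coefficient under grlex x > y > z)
2*x^2 - 3*y^2 + z

1. Degree: a hyperbolic paraboloid; a quadric, so deg p = 2.
2. Symmetries: the x ↦ −x reflection is a symmetry, so x appears only in even powers; it's symmetric under y → −y, forcing even powers of y.
3. Observable constraints: it crosses the z-axis at the gridline z = 0; it meets the y-axis at y = 0 (among the integer gridlines).
4. Solving for integer coefficients yields p as stated.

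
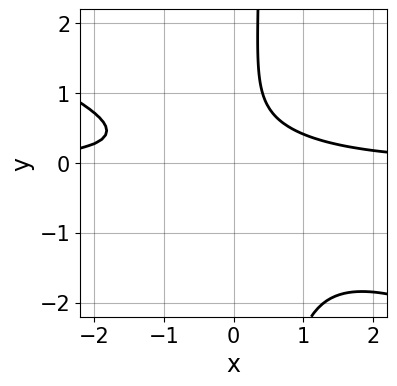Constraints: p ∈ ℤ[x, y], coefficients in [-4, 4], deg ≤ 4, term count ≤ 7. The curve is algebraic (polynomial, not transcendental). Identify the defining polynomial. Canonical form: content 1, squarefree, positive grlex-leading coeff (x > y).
x^2*y + 2*x*y^2 - y^2 + y - 1

First, deg p = 3.
Then, from the visible intercepts: the curve avoids every integer y-axis point in the box; the curve avoids every integer x-axis point in the box.
Finally, assembling these constraints gives the stated polynomial.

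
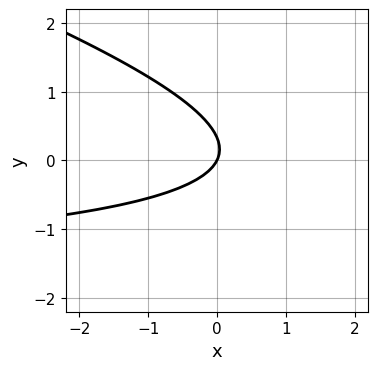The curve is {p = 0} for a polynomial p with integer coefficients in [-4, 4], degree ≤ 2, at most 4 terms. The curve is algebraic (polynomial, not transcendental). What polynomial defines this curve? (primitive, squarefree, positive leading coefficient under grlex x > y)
First, deg p = 2. A generic line meets the curve in up to 2 points.
Then, reading off the gridlines: it crosses the x-axis at the gridline x = 0; one y-axis crossing is at y = 0.
Finally, putting this together gives p.

x*y + 3*y^2 + 2*x - y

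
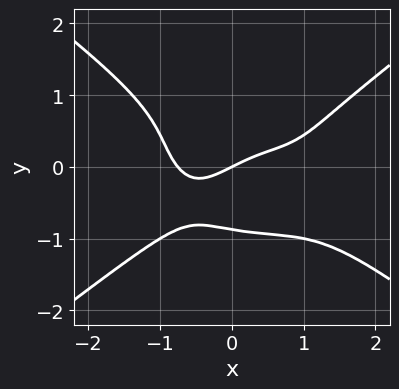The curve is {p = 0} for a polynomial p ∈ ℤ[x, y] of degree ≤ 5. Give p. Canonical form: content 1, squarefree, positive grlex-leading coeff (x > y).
Degree: a generic line meets the curve in up to 4 points, so deg p = 4.
Reading off the gridlines: one x-axis crossing is at x = 0; it meets the y-axis at y = 0 (among the integer gridlines).
Fitting integer coefficients to these (and the overall shape) gives p.

x^4 - 3*y^4 - x^3 + x - 2*y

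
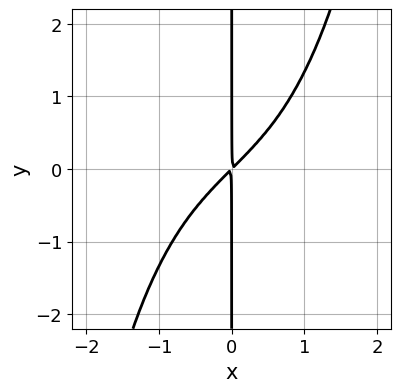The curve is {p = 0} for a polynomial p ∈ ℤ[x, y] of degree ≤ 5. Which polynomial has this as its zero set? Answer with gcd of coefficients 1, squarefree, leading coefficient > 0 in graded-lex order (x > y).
x^4 + 3*x^2 - 3*x*y

The degree is 4 — the shape is more complex than any degree-3 curve.
Reading off the gridlines: the visible y-axis segment lies entirely on the curve.
Fitting integer coefficients to these (and the overall shape) gives p.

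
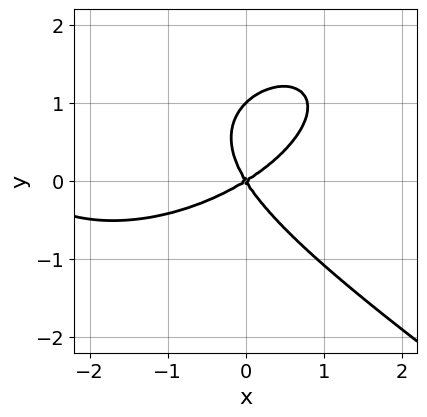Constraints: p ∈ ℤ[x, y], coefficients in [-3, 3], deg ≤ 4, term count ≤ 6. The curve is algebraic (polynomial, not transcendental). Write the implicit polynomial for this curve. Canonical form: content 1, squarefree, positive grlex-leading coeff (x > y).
1. Degree: a generic line meets the curve in up to 3 points, so deg p = 3.
2. Against the integer gridlines: the y-axis gridline crossings are at y ∈ {0, 1}; it crosses the x-axis at the gridline x = 0.
3. Matching integer coefficients to the picture gives p.

x^3 + 3*y^3 + 3*x^2 - 3*x*y - 3*y^2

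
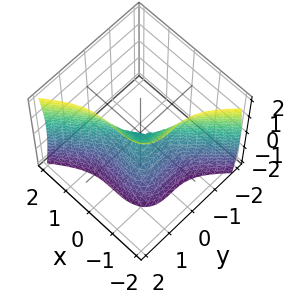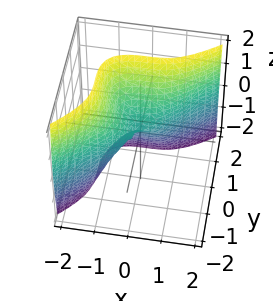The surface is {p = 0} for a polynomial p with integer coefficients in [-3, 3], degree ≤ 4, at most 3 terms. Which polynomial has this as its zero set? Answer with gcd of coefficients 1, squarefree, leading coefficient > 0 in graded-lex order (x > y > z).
2*x^3 - 3*y^3 + z^2

deg p = 3. The shape is more complex than any degree-2 surface.
Observable constraints: it meets the x-axis at x = 0 (among the integer gridlines); it meets the y-axis at y = 0 (among the integer gridlines); it crosses the z-axis at the gridline z = 0.
The integer polynomial consistent with all of this is the stated p.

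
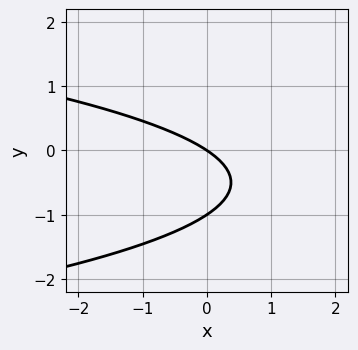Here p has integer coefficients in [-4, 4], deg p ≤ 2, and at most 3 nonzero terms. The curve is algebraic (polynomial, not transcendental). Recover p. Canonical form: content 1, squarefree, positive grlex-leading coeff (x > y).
deg p = 2. No degree-1 curve has this shape.
Observable constraints: among the integer gridlines, it crosses the y-axis at y ∈ {-1, 0}; it crosses the x-axis at the gridline x = 0.
Together with the visible shape, these determine p as stated.

3*y^2 + 2*x + 3*y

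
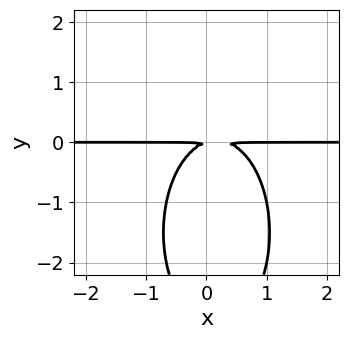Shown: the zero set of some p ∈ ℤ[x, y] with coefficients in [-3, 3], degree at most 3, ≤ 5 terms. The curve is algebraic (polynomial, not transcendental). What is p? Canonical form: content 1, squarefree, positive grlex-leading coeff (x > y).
Degree: no degree-2 curve has this shape, so deg p = 3.
Observable constraints: the visible x-axis segment lies entirely on the curve.
Matching integer coefficients to the picture gives p.

3*x^2*y + y^3 - x*y + 3*y^2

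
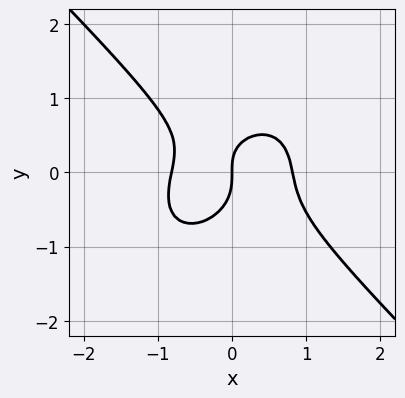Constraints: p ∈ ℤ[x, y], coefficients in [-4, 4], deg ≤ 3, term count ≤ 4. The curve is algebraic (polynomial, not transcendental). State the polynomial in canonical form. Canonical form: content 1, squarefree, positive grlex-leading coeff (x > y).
3*x^3 + 3*y^3 + x*y - 2*x

First, the degree is 3 — no degree-2 curve has this shape.
Then, observable constraints: it meets the x-axis at x = 0 (among the integer gridlines); one y-axis crossing is at y = 0.
Finally, together with the visible shape, these determine p as stated.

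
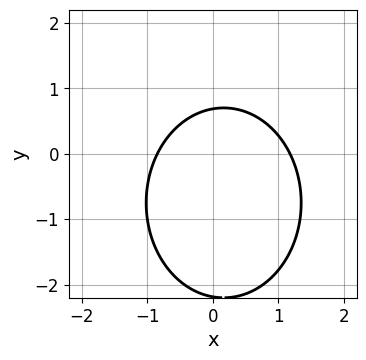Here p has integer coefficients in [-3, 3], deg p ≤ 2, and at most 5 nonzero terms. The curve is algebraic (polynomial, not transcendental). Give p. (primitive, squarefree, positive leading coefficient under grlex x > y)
3*x^2 + 2*y^2 - x + 3*y - 3

deg p = 2.
Putting this together gives p.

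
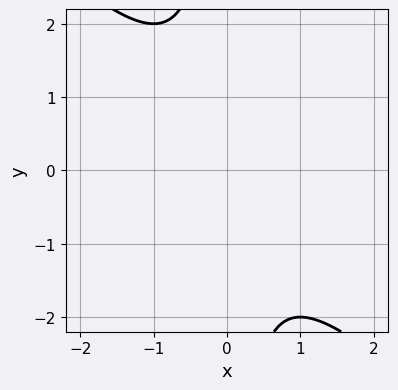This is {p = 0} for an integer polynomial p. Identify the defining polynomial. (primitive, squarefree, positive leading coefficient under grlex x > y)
x^2 + x*y + 1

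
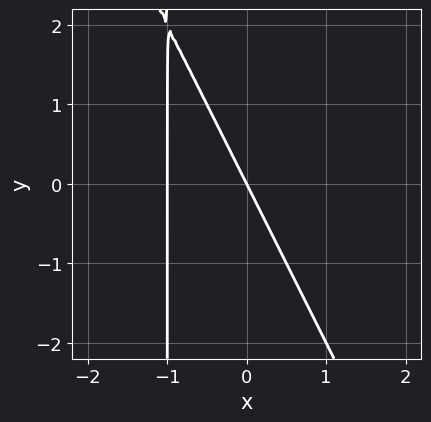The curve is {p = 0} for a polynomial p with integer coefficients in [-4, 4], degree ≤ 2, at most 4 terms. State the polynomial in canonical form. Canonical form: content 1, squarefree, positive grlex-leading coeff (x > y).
2*x^2 + x*y + 2*x + y

First, degree: the shape is more complex than any degree-1 curve, so deg p = 2.
Next, observable constraints: the x-axis gridline crossings are at x ∈ {-1, 0}; it meets the y-axis at y = 0 (among the integer gridlines).
Finally, solving for integer coefficients yields p as stated.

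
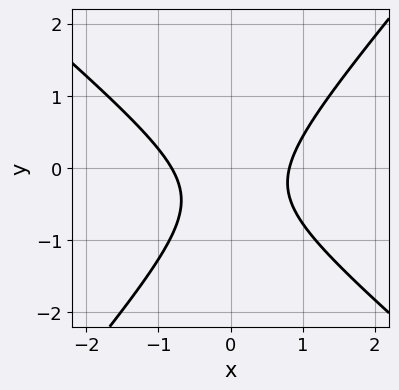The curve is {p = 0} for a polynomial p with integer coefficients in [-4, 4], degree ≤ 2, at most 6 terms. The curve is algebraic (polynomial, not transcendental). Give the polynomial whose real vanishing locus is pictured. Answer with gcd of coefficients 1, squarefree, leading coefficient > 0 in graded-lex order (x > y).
3*x^2 + x*y - 3*y^2 - 2*y - 2

Degree: the shape is more complex than any degree-1 curve, so deg p = 2.
Against the integer gridlines: no y-intercept at any integer in the box.
The integer polynomial consistent with all of this is the stated p.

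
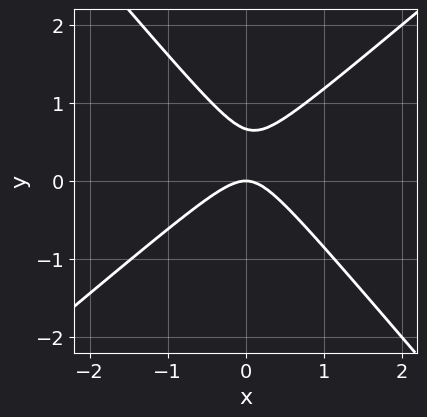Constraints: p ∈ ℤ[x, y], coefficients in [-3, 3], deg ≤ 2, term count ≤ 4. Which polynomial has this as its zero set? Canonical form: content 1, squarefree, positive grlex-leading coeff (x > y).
3*x^2 - x*y - 3*y^2 + 2*y

Degree: the shape is more complex than any degree-1 curve, so deg p = 2.
Checking where it meets the axes: it meets the y-axis at y = 0 (among the integer gridlines); it crosses the x-axis at the gridline x = 0.
Putting this together gives p.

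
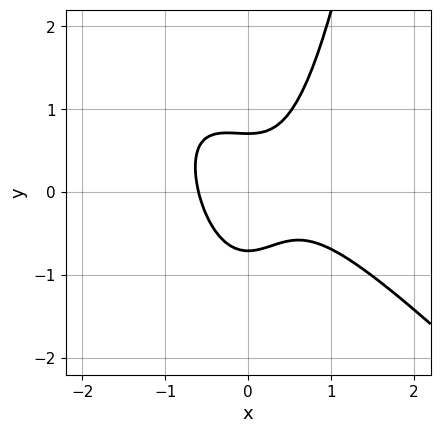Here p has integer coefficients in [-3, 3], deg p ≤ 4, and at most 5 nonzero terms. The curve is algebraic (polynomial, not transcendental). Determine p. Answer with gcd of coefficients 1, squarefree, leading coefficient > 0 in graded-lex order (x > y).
3*x^3 + 3*x^2*y - x^2 - 2*y^2 + 1

(a) Degree: the shape is more complex than any degree-2 curve, so deg p = 3.
(b) Matching integer coefficients to the picture gives p.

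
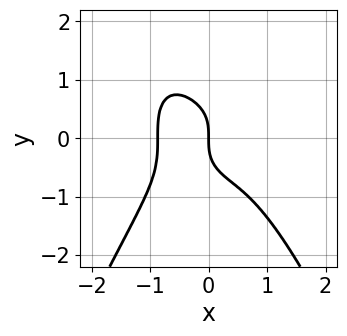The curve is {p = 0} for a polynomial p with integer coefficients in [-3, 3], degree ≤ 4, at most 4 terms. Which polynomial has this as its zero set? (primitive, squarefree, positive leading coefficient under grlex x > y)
3*x^4 + 2*y^3 + 2*x

(a) Degree: no degree-3 curve has this shape, so deg p = 4.
(b) Checking where it meets the axes: it crosses the y-axis at the gridline y = 0; one x-axis crossing is at x = 0.
(c) These observations pin down the coefficients.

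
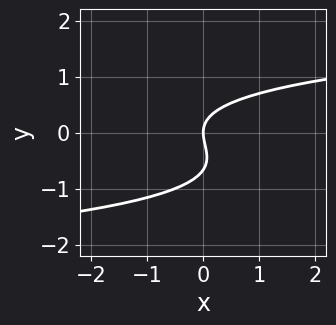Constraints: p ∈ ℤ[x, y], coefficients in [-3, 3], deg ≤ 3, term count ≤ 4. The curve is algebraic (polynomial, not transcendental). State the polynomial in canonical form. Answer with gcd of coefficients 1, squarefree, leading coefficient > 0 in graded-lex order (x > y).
3*y^3 + 2*y^2 - 2*x

Degree: no degree-2 curve has this shape, so deg p = 3.
From the axis intercepts and sections: it crosses the x-axis at the gridline x = 0; it meets the y-axis at y = 0 (among the integer gridlines).
Fitting integer coefficients to these (and the overall shape) gives p.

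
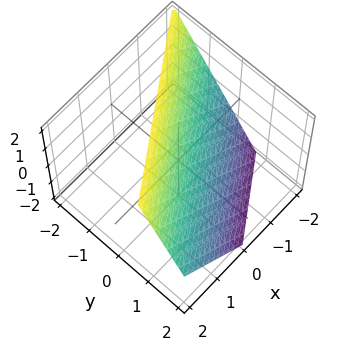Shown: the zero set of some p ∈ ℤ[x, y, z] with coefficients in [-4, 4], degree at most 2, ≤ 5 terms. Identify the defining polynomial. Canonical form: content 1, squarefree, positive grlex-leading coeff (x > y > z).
2*x - 3*y - 2*z + 2

1. The degree is 1 — every cross-section is a straight line — this is a plane.
2. Observable constraints: it meets the x-axis at x = -1 (among the integer gridlines); one z-axis crossing is at z = 1.
3. Putting this together gives p.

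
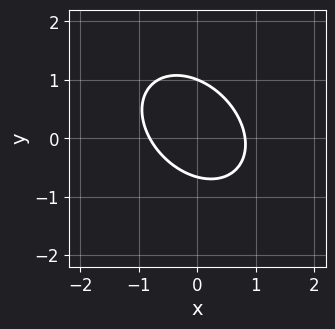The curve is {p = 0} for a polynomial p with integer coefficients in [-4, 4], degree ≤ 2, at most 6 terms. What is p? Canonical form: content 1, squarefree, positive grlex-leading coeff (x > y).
3*x^2 + 2*x*y + 3*y^2 - y - 2

The degree is 2 — a generic line meets the curve in up to 2 points.
Reading off the gridlines: one y-axis crossing is at y = 1.
Fitting integer coefficients to these (and the overall shape) gives p.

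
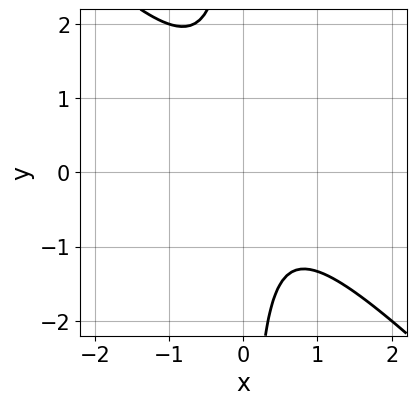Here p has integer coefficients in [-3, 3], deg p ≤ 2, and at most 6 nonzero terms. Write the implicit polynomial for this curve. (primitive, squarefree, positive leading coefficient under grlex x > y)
The degree is 2 — no degree-1 curve has this shape.
From the visible intercepts: no x-intercept at any integer in the box; it misses every integer gridline on the y-axis.
Assembling these constraints gives the stated polynomial.

3*x^2 + 3*x*y - x + 2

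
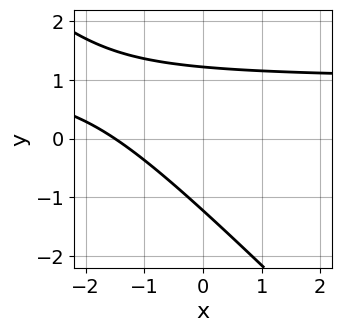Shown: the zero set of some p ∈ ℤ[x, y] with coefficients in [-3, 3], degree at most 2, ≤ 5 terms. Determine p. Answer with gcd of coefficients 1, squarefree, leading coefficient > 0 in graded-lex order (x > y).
2*x*y + 2*y^2 - 2*x - 3

1. The degree is 2 — a generic line meets the curve in up to 2 points.
2. Putting this together gives p.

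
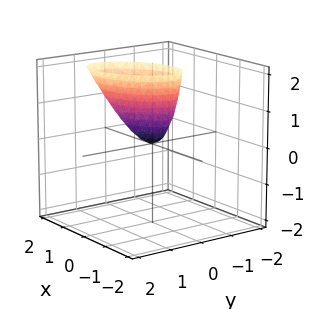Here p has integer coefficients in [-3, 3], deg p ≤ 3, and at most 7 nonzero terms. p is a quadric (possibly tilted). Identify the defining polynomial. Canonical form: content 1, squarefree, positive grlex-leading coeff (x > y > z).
(a) The degree is 2 — no degree-1 surface has this shape.
(b) Checking where it meets the axes: one x-axis crossing is at x = 0; it crosses the y-axis at the gridline y = 0; one z-axis crossing is at z = 0.
(c) Fitting integer coefficients to these (and the overall shape) gives p.

2*x^2 - 2*x*y + 3*y^2 - y*z - z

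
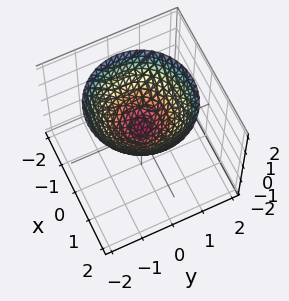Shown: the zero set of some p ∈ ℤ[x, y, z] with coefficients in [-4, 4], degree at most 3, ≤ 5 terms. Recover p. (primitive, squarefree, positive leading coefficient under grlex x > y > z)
(a) The degree is 2 — a generic line meets the surface in up to 2 points.
(b) Symmetries: rotational symmetry about the z-axis ⇒ p depends on x, y only through x² + y².
(c) From the visible intercepts: the surface avoids every integer y-axis point in the box; a circular section at z = 2 has radius between 1 and 2; no x-intercept at any integer in the box.
(d) These observations pin down the coefficients.

2*x^2 + 2*y^2 - 3*z + 1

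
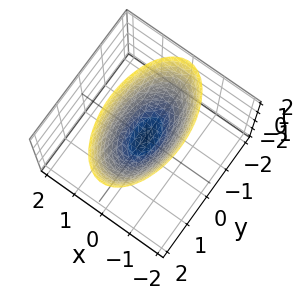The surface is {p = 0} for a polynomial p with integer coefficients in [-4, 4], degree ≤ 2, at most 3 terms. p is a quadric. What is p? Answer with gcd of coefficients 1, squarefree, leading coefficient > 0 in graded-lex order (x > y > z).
1. Degree: a single bowl opening along one axis; a quadric, so deg p = 2.
2. Symmetries: the x ↦ −x reflection is a symmetry, so x appears only in even powers; it's symmetric under y → −y, forcing even powers of y.
3. Observable constraints: one y-axis crossing is at y = 0; one x-axis crossing is at x = 0.
4. These observations pin down the coefficients.

3*x^2 + y^2 - 2*z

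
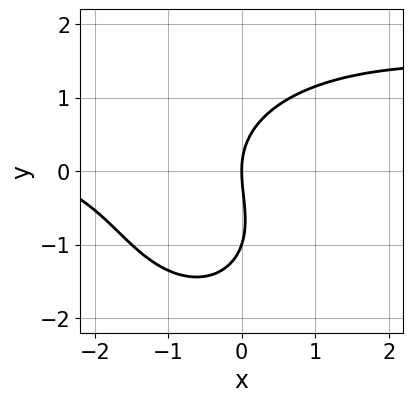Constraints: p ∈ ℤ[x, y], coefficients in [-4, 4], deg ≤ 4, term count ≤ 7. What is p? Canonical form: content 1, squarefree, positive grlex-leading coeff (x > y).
First, the degree is 3 — the shape is more complex than any degree-2 curve.
Next, from the axis intercepts and sections: among the integer gridlines, it crosses the y-axis at y ∈ {-1, 0}; it crosses the x-axis at the gridline x = 0.
Finally, matching integer coefficients to the picture gives p.

x^2*y + y^3 - x^2 + y^2 - 3*x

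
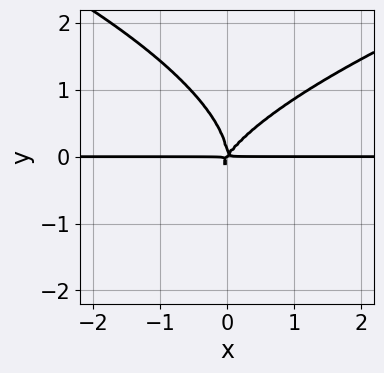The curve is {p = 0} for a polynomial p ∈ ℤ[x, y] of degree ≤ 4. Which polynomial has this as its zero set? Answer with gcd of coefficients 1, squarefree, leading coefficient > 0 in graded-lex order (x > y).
2*y^4 - 3*x^2*y + 2*x*y^2

First, degree: a generic line meets the curve in up to 4 points, so deg p = 4.
Next, against the integer gridlines: the visible x-axis segment lies entirely on the curve.
Finally, assembling these constraints gives the stated polynomial.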